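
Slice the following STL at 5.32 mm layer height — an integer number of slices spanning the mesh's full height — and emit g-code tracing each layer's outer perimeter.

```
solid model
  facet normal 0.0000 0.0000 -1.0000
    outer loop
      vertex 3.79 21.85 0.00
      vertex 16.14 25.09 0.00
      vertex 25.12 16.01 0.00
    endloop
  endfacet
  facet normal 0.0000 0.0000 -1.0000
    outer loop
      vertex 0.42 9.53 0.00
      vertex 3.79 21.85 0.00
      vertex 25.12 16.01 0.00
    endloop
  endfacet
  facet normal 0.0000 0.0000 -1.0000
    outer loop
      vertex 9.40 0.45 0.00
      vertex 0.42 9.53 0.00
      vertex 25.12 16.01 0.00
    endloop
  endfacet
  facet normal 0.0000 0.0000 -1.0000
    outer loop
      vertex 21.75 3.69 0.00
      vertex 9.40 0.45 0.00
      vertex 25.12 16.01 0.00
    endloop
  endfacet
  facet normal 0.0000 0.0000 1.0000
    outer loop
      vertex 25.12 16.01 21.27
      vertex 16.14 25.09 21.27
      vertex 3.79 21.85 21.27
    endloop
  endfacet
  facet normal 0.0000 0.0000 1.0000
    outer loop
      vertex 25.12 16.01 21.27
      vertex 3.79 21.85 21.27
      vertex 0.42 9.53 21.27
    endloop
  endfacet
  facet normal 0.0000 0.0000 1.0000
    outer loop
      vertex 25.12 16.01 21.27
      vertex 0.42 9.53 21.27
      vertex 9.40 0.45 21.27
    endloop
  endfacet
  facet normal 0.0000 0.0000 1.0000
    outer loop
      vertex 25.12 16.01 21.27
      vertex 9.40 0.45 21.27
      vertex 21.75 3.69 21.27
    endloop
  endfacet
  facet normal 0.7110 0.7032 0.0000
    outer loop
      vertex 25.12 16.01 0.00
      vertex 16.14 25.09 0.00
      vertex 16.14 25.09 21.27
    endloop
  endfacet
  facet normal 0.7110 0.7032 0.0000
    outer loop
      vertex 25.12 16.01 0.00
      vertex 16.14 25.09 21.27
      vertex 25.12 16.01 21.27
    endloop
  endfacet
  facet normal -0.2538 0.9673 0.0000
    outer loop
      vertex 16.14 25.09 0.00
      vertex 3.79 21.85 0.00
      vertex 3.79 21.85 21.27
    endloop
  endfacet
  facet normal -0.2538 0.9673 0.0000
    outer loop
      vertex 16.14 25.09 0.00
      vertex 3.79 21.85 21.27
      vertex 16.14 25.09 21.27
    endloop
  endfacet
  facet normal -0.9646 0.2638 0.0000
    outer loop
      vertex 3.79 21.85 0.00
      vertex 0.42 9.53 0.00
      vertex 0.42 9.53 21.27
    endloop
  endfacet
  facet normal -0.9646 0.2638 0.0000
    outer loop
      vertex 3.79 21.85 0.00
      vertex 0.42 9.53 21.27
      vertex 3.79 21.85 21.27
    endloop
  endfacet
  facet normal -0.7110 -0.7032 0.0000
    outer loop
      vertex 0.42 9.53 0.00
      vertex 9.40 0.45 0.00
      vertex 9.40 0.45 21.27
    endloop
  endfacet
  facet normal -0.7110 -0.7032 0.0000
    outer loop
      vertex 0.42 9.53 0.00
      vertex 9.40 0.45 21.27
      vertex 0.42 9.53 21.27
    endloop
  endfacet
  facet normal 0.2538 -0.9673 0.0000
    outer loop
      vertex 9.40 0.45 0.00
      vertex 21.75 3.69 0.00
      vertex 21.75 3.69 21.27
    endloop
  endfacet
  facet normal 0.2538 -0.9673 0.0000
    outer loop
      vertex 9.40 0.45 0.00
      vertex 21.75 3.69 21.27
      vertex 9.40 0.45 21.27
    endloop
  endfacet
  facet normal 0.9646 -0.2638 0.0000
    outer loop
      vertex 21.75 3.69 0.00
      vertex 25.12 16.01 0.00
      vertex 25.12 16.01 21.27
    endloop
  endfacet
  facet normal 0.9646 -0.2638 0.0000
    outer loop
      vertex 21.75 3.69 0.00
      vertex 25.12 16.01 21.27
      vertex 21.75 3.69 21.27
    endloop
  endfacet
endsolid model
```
; perimeter-only toolpath
G21 ; units = mm
G90 ; absolute positioning
G28 ; home
; layer 1
G0 Z5.32
G0 X25.12 Y16.01
G1 X16.14 Y25.09
G1 X3.79 Y21.85
G1 X0.42 Y9.53
G1 X9.40 Y0.45
G1 X21.75 Y3.69
G1 X25.12 Y16.01
; layer 2
G0 Z10.63
G0 X25.12 Y16.01
G1 X16.14 Y25.09
G1 X3.79 Y21.85
G1 X0.42 Y9.53
G1 X9.40 Y0.45
G1 X21.75 Y3.69
G1 X25.12 Y16.01
; layer 3
G0 Z15.95
G0 X25.12 Y16.01
G1 X16.14 Y25.09
G1 X3.79 Y21.85
G1 X0.42 Y9.53
G1 X9.40 Y0.45
G1 X21.75 Y3.69
G1 X25.12 Y16.01
; layer 4
G0 Z21.27
G0 X25.12 Y16.01
G1 X16.14 Y25.09
G1 X3.79 Y21.85
G1 X0.42 Y9.53
G1 X9.40 Y0.45
G1 X21.75 Y3.69
G1 X25.12 Y16.01
M2 ; end

The solid is a regular 6-sided prism (a cylinder approximated with 6 flat sides), circumscribed radius ≈ 12.8 mm, height ≈ 21.3 mm. Slicing at Δz = 5.32 mm — 4 equal slices spanning the solid's height, so layer i sits at z = i·h/4 — gives 4 non-empty perimeters. Each is a 6-segment closed polygon; G0 lifts to the layer z and rapids to the start vertex, then G1 traces the edges.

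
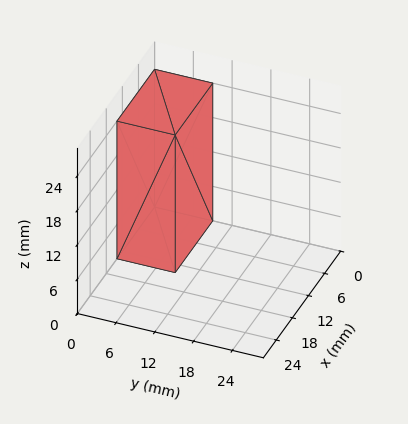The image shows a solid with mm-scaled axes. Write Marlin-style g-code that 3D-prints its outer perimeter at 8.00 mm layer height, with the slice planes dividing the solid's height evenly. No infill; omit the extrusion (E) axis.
Reading the render: the shape is a rectangular box, roughly 14 × 9 mm footprint and 24 mm tall (dimensions read to the nearest mm from the axis ticks). For the g-code, the solid's height is divided into equal slices at the stated Δz and each level perimeter traced with G1 moves after a G0 lift.

; perimeter-only toolpath
G21 ; units = mm
G90 ; absolute positioning
G28 ; home
; layer 1
G0 Z8.00
G0 X0.00 Y0.00
G1 X14.00 Y0.00
G1 X14.00 Y9.00
G1 X0.00 Y9.00
G1 X0.00 Y0.00
; layer 2
G0 Z16.00
G0 X0.00 Y0.00
G1 X14.00 Y0.00
G1 X14.00 Y9.00
G1 X0.00 Y9.00
G1 X0.00 Y0.00
; layer 3
G0 Z24.00
G0 X0.00 Y0.00
G1 X14.00 Y0.00
G1 X14.00 Y9.00
G1 X0.00 Y9.00
G1 X0.00 Y0.00
M2 ; end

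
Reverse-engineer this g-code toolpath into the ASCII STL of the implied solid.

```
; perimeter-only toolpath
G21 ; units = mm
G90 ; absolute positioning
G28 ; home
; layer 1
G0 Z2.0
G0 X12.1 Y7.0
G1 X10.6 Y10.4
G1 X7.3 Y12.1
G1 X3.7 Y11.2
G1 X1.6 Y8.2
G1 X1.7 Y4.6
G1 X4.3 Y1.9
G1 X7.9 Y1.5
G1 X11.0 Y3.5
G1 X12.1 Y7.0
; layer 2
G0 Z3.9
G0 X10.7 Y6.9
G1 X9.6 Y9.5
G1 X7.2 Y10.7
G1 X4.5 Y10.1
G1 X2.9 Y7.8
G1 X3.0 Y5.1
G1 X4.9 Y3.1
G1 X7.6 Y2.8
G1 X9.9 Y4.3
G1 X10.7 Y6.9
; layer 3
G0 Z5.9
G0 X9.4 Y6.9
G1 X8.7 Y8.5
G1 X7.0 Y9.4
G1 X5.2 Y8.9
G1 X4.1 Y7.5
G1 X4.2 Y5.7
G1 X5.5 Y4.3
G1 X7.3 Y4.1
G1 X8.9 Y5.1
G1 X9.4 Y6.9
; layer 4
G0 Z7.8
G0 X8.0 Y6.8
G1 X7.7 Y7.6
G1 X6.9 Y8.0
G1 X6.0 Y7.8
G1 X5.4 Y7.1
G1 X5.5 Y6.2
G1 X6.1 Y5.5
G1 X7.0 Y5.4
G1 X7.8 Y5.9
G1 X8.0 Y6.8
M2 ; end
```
solid part
  facet normal 0.0000 0.0000 -1.0000
    outer loop
      vertex 7.5 13.4 0.0
      vertex 11.6 11.3 0.0
      vertex 13.4 7.1 0.0
    endloop
  endfacet
  facet normal 0.0000 0.0000 -1.0000
    outer loop
      vertex 3.0 12.3 0.0
      vertex 7.5 13.4 0.0
      vertex 13.4 7.1 0.0
    endloop
  endfacet
  facet normal 0.0000 0.0000 -1.0000
    outer loop
      vertex 0.3 8.6 0.0
      vertex 3.0 12.3 0.0
      vertex 13.4 7.1 0.0
    endloop
  endfacet
  facet normal 0.0000 0.0000 -1.0000
    outer loop
      vertex 0.5 4.1 0.0
      vertex 0.3 8.6 0.0
      vertex 13.4 7.1 0.0
    endloop
  endfacet
  facet normal 0.0000 0.0000 -1.0000
    outer loop
      vertex 3.7 0.7 0.0
      vertex 0.5 4.1 0.0
      vertex 13.4 7.1 0.0
    endloop
  endfacet
  facet normal 0.0000 0.0000 -1.0000
    outer loop
      vertex 8.2 0.2 0.0
      vertex 3.7 0.7 0.0
      vertex 13.4 7.1 0.0
    endloop
  endfacet
  facet normal 0.0000 0.0000 -1.0000
    outer loop
      vertex 12.1 2.7 0.0
      vertex 8.2 0.2 0.0
      vertex 13.4 7.1 0.0
    endloop
  endfacet
  facet normal 0.7726 0.3311 0.5417
    outer loop
      vertex 13.4 7.1 0.0
      vertex 11.6 11.3 0.0
      vertex 6.7 6.7 9.8
    endloop
  endfacet
  facet normal 0.3830 0.7477 0.5425
    outer loop
      vertex 11.6 11.3 0.0
      vertex 7.5 13.4 0.0
      vertex 6.7 6.7 9.8
    endloop
  endfacet
  facet normal -0.1996 0.8164 0.5419
    outer loop
      vertex 7.5 13.4 0.0
      vertex 3.0 12.3 0.0
      vertex 6.7 6.7 9.8
    endloop
  endfacet
  facet normal -0.6798 0.4961 0.5401
    outer loop
      vertex 3.0 12.3 0.0
      vertex 0.3 8.6 0.0
      vertex 6.7 6.7 9.8
    endloop
  endfacet
  facet normal -0.8400 -0.0373 0.5413
    outer loop
      vertex 0.3 8.6 0.0
      vertex 0.5 4.1 0.0
      vertex 6.7 6.7 9.8
    endloop
  endfacet
  facet normal -0.6126 -0.5766 0.5406
    outer loop
      vertex 0.5 4.1 0.0
      vertex 3.7 0.7 0.0
      vertex 6.7 6.7 9.8
    endloop
  endfacet
  facet normal -0.0929 -0.8362 0.5404
    outer loop
      vertex 3.7 0.7 0.0
      vertex 8.2 0.2 0.0
      vertex 6.7 6.7 9.8
    endloop
  endfacet
  facet normal 0.4543 -0.7088 0.5396
    outer loop
      vertex 8.2 0.2 0.0
      vertex 12.1 2.7 0.0
      vertex 6.7 6.7 9.8
    endloop
  endfacet
  facet normal 0.8063 -0.2382 0.5415
    outer loop
      vertex 12.1 2.7 0.0
      vertex 13.4 7.1 0.0
      vertex 6.7 6.7 9.8
    endloop
  endfacet
endsolid part

The G0 Z moves step by Δz≈2.0 mm. The G1 loops shrink linearly with z, so the solid tapers from its base footprint up to z≈9.8. Closing with a flat bottom cap and the tapered top and triangulating gives 16 facets — a regular 9-sided pyramid, base circumscribed radius ≈ 6.7 mm, apex at z ≈ 9.8 mm.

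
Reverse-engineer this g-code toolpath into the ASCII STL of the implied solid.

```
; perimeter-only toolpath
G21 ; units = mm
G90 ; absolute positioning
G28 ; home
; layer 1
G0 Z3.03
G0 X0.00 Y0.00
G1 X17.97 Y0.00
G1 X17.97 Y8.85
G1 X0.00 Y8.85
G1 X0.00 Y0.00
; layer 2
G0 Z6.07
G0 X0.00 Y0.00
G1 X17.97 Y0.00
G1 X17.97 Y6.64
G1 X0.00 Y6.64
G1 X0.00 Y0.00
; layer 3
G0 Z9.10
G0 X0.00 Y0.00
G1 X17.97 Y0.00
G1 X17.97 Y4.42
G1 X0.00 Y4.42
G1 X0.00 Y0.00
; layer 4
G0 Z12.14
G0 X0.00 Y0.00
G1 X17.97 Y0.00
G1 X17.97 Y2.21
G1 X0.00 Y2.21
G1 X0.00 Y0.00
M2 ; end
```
solid part
  facet normal 0.0000 0.0000 -1.0000
    outer loop
      vertex 17.97 11.06 0.00
      vertex 17.97 0.00 0.00
      vertex 0.00 0.00 0.00
    endloop
  endfacet
  facet normal 0.0000 0.0000 -1.0000
    outer loop
      vertex 0.00 11.06 0.00
      vertex 17.97 11.06 0.00
      vertex 0.00 0.00 0.00
    endloop
  endfacet
  facet normal 0.0000 -1.0000 0.0000
    outer loop
      vertex 0.00 0.00 0.00
      vertex 17.97 0.00 0.00
      vertex 17.97 0.00 15.17
    endloop
  endfacet
  facet normal 0.0000 -1.0000 0.0000
    outer loop
      vertex 0.00 0.00 0.00
      vertex 17.97 0.00 15.17
      vertex 0.00 0.00 15.17
    endloop
  endfacet
  facet normal 0.0000 0.8080 0.5891
    outer loop
      vertex 0.00 0.00 15.17
      vertex 17.97 0.00 15.17
      vertex 17.97 11.06 0.00
    endloop
  endfacet
  facet normal 0.0000 0.8080 0.5891
    outer loop
      vertex 0.00 0.00 15.17
      vertex 17.97 11.06 0.00
      vertex 0.00 11.06 0.00
    endloop
  endfacet
  facet normal -1.0000 0.0000 0.0000
    outer loop
      vertex 0.00 0.00 15.17
      vertex 0.00 11.06 0.00
      vertex 0.00 0.00 0.00
    endloop
  endfacet
  facet normal 1.0000 0.0000 0.0000
    outer loop
      vertex 17.97 0.00 0.00
      vertex 17.97 11.06 0.00
      vertex 17.97 0.00 15.17
    endloop
  endfacet
endsolid part

The G0 Z moves step by Δz≈3.03 mm. The G1 loops shrink linearly with z, so the solid tapers from its base footprint up to z≈15.2. Closing with a flat bottom cap and the tapered top and triangulating gives 8 facets — a wedge (ramp): 18 × 11.1 mm base, rising to 15.2 mm along the y=0 edge and sloping linearly to z=0 at y=11.1.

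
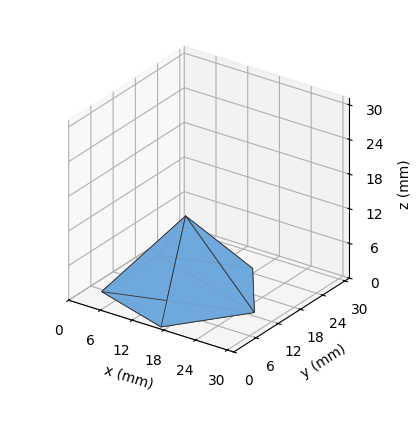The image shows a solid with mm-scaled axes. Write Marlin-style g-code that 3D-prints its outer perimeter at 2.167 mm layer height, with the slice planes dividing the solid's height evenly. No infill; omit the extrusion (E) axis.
Reading the render: the shape is a regular 5-sided pyramid, base circumscribed radius ≈ 13 mm, apex at z ≈ 13 mm (dimensions read to the nearest mm from the axis ticks). For the g-code, the solid's height is divided into equal slices at the stated Δz and each level perimeter traced with G1 moves after a G0 lift.

; perimeter-only toolpath
G21 ; units = mm
G90 ; absolute positioning
G28 ; home
; layer 1
G0 Z2.167
G0 X23.833 Y13.000
G1 X16.348 Y23.303
G1 X4.236 Y19.367
G1 X4.236 Y6.632
G1 X16.348 Y2.697
G1 X23.833 Y13.000
; layer 2
G0 Z4.333
G0 X21.667 Y13.000
G1 X15.678 Y21.243
G1 X5.989 Y18.094
G1 X5.989 Y7.906
G1 X15.678 Y4.757
G1 X21.667 Y13.000
; layer 3
G0 Z6.500
G0 X19.500 Y13.000
G1 X15.008 Y19.182
G1 X7.742 Y16.820
G1 X7.742 Y9.180
G1 X15.008 Y6.818
G1 X19.500 Y13.000
; layer 4
G0 Z8.667
G0 X17.333 Y13.000
G1 X14.339 Y17.121
G1 X9.494 Y15.547
G1 X9.494 Y10.453
G1 X14.339 Y8.879
G1 X17.333 Y13.000
; layer 5
G0 Z10.833
G0 X15.167 Y13.000
G1 X13.669 Y15.061
G1 X11.247 Y14.274
G1 X11.247 Y11.726
G1 X13.669 Y10.939
G1 X15.167 Y13.000
M2 ; end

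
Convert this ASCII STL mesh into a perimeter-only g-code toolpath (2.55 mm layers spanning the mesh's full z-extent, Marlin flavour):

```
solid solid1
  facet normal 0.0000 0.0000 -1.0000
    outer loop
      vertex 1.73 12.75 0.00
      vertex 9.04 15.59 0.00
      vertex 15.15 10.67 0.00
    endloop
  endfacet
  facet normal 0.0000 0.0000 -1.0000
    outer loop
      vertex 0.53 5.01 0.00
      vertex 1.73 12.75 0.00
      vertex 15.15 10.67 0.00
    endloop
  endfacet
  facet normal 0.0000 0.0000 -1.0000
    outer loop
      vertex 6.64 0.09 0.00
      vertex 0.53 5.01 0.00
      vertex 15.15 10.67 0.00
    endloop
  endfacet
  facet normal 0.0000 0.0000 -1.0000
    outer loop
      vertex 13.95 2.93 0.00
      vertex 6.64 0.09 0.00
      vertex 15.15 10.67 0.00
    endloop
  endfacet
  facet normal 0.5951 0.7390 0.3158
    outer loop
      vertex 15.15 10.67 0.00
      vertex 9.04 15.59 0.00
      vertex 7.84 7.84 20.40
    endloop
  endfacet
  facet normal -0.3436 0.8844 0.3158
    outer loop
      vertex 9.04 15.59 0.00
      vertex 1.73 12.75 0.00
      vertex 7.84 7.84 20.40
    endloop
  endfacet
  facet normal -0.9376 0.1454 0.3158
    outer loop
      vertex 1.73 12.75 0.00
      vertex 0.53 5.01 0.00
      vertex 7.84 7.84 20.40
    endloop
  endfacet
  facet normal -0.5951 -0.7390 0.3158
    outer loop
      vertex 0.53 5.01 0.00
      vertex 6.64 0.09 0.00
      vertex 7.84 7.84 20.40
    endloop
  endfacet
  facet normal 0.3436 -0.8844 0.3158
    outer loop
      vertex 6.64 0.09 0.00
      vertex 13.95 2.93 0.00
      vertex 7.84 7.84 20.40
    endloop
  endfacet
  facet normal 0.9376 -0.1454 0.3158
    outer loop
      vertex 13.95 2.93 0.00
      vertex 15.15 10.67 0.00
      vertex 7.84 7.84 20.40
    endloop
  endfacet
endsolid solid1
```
; perimeter-only toolpath
G21 ; units = mm
G90 ; absolute positioning
G28 ; home
; layer 1
G0 Z2.55
G0 X14.24 Y10.32
G1 X8.89 Y14.62
G1 X2.49 Y12.14
G1 X1.44 Y5.36
G1 X6.79 Y1.06
G1 X13.19 Y3.54
G1 X14.24 Y10.32
; layer 2
G0 Z5.10
G0 X13.32 Y9.96
G1 X8.74 Y13.65
G1 X3.26 Y11.52
G1 X2.36 Y5.72
G1 X6.94 Y2.03
G1 X12.42 Y4.16
G1 X13.32 Y9.96
; layer 3
G0 Z7.65
G0 X12.41 Y9.61
G1 X8.59 Y12.68
G1 X4.02 Y10.91
G1 X3.27 Y6.07
G1 X7.09 Y3.00
G1 X11.66 Y4.77
G1 X12.41 Y9.61
; layer 4
G0 Z10.20
G0 X11.50 Y9.25
G1 X8.44 Y11.71
G1 X4.79 Y10.29
G1 X4.18 Y6.42
G1 X7.24 Y3.96
G1 X10.89 Y5.38
G1 X11.50 Y9.25
; layer 5
G0 Z12.75
G0 X10.58 Y8.90
G1 X8.29 Y10.75
G1 X5.55 Y9.68
G1 X5.10 Y6.78
G1 X7.39 Y4.93
G1 X10.13 Y6.00
G1 X10.58 Y8.90
; layer 6
G0 Z15.30
G0 X9.67 Y8.55
G1 X8.14 Y9.78
G1 X6.31 Y9.07
G1 X6.01 Y7.13
G1 X7.54 Y5.90
G1 X9.37 Y6.61
G1 X9.67 Y8.55
; layer 7
G0 Z17.85
G0 X8.75 Y8.19
G1 X7.99 Y8.81
G1 X7.08 Y8.45
G1 X6.93 Y7.49
G1 X7.69 Y6.87
G1 X8.60 Y7.23
G1 X8.75 Y8.19
M2 ; end

The solid is a regular 6-sided pyramid, base circumscribed radius ≈ 7.84 mm, apex at z ≈ 20.4 mm. Slicing at Δz = 2.55 mm — 8 equal slices spanning the solid's height, so layer i sits at z = i·h/8 — gives 7 non-empty perimeters. Each is a 6-segment closed polygon; G0 lifts to the layer z and rapids to the start vertex, then G1 traces the edges. The cross-section shrinks linearly with z (the slice at the apex is degenerate and omitted).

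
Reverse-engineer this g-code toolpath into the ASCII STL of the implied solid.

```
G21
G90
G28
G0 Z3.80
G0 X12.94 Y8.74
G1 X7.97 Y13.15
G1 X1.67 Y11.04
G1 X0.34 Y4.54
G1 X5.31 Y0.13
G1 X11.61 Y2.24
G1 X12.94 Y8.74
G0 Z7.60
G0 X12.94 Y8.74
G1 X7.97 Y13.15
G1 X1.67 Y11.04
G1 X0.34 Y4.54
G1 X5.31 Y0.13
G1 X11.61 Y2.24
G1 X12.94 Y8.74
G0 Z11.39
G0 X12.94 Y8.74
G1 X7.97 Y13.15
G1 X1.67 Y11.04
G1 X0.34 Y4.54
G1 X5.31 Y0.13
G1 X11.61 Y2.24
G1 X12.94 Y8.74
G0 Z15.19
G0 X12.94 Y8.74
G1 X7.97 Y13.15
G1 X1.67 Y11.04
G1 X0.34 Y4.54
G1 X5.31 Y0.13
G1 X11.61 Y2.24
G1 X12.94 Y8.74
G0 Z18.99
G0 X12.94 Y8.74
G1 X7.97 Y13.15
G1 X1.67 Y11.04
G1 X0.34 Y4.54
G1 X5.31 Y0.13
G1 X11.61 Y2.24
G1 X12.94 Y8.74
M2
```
solid part
  facet normal 0.0000 0.0000 -1.0000
    outer loop
      vertex 1.67 11.04 0.00
      vertex 7.97 13.15 0.00
      vertex 12.94 8.74 0.00
    endloop
  endfacet
  facet normal 0.0000 0.0000 -1.0000
    outer loop
      vertex 0.34 4.54 0.00
      vertex 1.67 11.04 0.00
      vertex 12.94 8.74 0.00
    endloop
  endfacet
  facet normal 0.0000 0.0000 -1.0000
    outer loop
      vertex 5.31 0.13 0.00
      vertex 0.34 4.54 0.00
      vertex 12.94 8.74 0.00
    endloop
  endfacet
  facet normal 0.0000 0.0000 -1.0000
    outer loop
      vertex 11.61 2.24 0.00
      vertex 5.31 0.13 0.00
      vertex 12.94 8.74 0.00
    endloop
  endfacet
  facet normal 0.0000 0.0000 1.0000
    outer loop
      vertex 12.94 8.74 18.99
      vertex 7.97 13.15 18.99
      vertex 1.67 11.04 18.99
    endloop
  endfacet
  facet normal 0.0000 0.0000 1.0000
    outer loop
      vertex 12.94 8.74 18.99
      vertex 1.67 11.04 18.99
      vertex 0.34 4.54 18.99
    endloop
  endfacet
  facet normal 0.0000 0.0000 1.0000
    outer loop
      vertex 12.94 8.74 18.99
      vertex 0.34 4.54 18.99
      vertex 5.31 0.13 18.99
    endloop
  endfacet
  facet normal 0.0000 0.0000 1.0000
    outer loop
      vertex 12.94 8.74 18.99
      vertex 5.31 0.13 18.99
      vertex 11.61 2.24 18.99
    endloop
  endfacet
  facet normal 0.6637 0.7480 0.0000
    outer loop
      vertex 12.94 8.74 0.00
      vertex 7.97 13.15 0.00
      vertex 7.97 13.15 18.99
    endloop
  endfacet
  facet normal 0.6637 0.7480 0.0000
    outer loop
      vertex 12.94 8.74 0.00
      vertex 7.97 13.15 18.99
      vertex 12.94 8.74 18.99
    endloop
  endfacet
  facet normal -0.3176 0.9482 0.0000
    outer loop
      vertex 7.97 13.15 0.00
      vertex 1.67 11.04 0.00
      vertex 1.67 11.04 18.99
    endloop
  endfacet
  facet normal -0.3176 0.9482 0.0000
    outer loop
      vertex 7.97 13.15 0.00
      vertex 1.67 11.04 18.99
      vertex 7.97 13.15 18.99
    endloop
  endfacet
  facet normal -0.9797 0.2005 0.0000
    outer loop
      vertex 1.67 11.04 0.00
      vertex 0.34 4.54 0.00
      vertex 0.34 4.54 18.99
    endloop
  endfacet
  facet normal -0.9797 0.2005 0.0000
    outer loop
      vertex 1.67 11.04 0.00
      vertex 0.34 4.54 18.99
      vertex 1.67 11.04 18.99
    endloop
  endfacet
  facet normal -0.6637 -0.7480 0.0000
    outer loop
      vertex 0.34 4.54 0.00
      vertex 5.31 0.13 0.00
      vertex 5.31 0.13 18.99
    endloop
  endfacet
  facet normal -0.6637 -0.7480 0.0000
    outer loop
      vertex 0.34 4.54 0.00
      vertex 5.31 0.13 18.99
      vertex 0.34 4.54 18.99
    endloop
  endfacet
  facet normal 0.3176 -0.9482 0.0000
    outer loop
      vertex 5.31 0.13 0.00
      vertex 11.61 2.24 0.00
      vertex 11.61 2.24 18.99
    endloop
  endfacet
  facet normal 0.3176 -0.9482 0.0000
    outer loop
      vertex 5.31 0.13 0.00
      vertex 11.61 2.24 18.99
      vertex 5.31 0.13 18.99
    endloop
  endfacet
  facet normal 0.9797 -0.2005 0.0000
    outer loop
      vertex 11.61 2.24 0.00
      vertex 12.94 8.74 0.00
      vertex 12.94 8.74 18.99
    endloop
  endfacet
  facet normal 0.9797 -0.2005 0.0000
    outer loop
      vertex 11.61 2.24 0.00
      vertex 12.94 8.74 18.99
      vertex 11.61 2.24 18.99
    endloop
  endfacet
endsolid part

The G0 Z moves step by Δz≈3.80 mm. Every layer's G1 loop is the same polygon, so the solid is a straight extrusion of it from z=0 to z≈19. Closing with flat bottom and top caps and triangulating gives 20 facets — a regular 6-sided prism (a cylinder approximated with 6 flat sides), circumscribed radius ≈ 6.64 mm, height ≈ 19 mm.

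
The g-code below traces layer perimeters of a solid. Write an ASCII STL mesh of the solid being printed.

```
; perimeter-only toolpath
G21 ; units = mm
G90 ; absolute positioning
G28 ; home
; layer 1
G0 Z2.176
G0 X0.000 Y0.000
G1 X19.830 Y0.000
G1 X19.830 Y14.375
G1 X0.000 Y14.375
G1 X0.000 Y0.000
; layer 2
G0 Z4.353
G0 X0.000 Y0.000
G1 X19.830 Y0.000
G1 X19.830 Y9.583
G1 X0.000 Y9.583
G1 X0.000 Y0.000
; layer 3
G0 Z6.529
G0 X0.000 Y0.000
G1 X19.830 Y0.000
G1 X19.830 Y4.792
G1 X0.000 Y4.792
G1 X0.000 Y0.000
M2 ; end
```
solid part
  facet normal 0.0000 0.0000 -1.0000
    outer loop
      vertex 19.830 19.166 0.000
      vertex 19.830 0.000 0.000
      vertex 0.000 0.000 0.000
    endloop
  endfacet
  facet normal 0.0000 0.0000 -1.0000
    outer loop
      vertex 0.000 19.166 0.000
      vertex 19.830 19.166 0.000
      vertex 0.000 0.000 0.000
    endloop
  endfacet
  facet normal 0.0000 -1.0000 0.0000
    outer loop
      vertex 0.000 0.000 0.000
      vertex 19.830 0.000 0.000
      vertex 19.830 0.000 8.705
    endloop
  endfacet
  facet normal 0.0000 -1.0000 0.0000
    outer loop
      vertex 0.000 0.000 0.000
      vertex 19.830 0.000 8.705
      vertex 0.000 0.000 8.705
    endloop
  endfacet
  facet normal 0.0000 0.4135 0.9105
    outer loop
      vertex 0.000 0.000 8.705
      vertex 19.830 0.000 8.705
      vertex 19.830 19.166 0.000
    endloop
  endfacet
  facet normal 0.0000 0.4135 0.9105
    outer loop
      vertex 0.000 0.000 8.705
      vertex 19.830 19.166 0.000
      vertex 0.000 19.166 0.000
    endloop
  endfacet
  facet normal -1.0000 0.0000 0.0000
    outer loop
      vertex 0.000 0.000 8.705
      vertex 0.000 19.166 0.000
      vertex 0.000 0.000 0.000
    endloop
  endfacet
  facet normal 1.0000 0.0000 0.0000
    outer loop
      vertex 19.830 0.000 0.000
      vertex 19.830 19.166 0.000
      vertex 19.830 0.000 8.705
    endloop
  endfacet
endsolid part

The G0 Z moves step by Δz≈2.176 mm. The G1 loops shrink linearly with z, so the solid tapers from its base footprint up to z≈8.71. Closing with a flat bottom cap and the tapered top and triangulating gives 8 facets — a wedge (ramp): 19.8 × 19.2 mm base, rising to 8.71 mm along the y=0 edge and sloping linearly to z=0 at y=19.2.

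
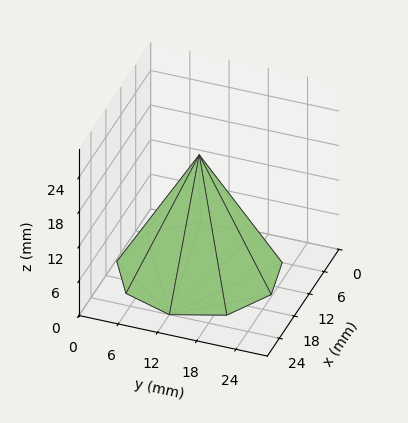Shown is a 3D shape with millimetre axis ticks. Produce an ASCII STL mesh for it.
Reading the render: the shape is a regular 9-sided pyramid, base circumscribed radius ≈ 12 mm, apex at z ≈ 20 mm (dimensions read to the nearest mm from the axis ticks). For the STL, each face is triangulated and given an outward normal.

solid part
  facet normal 0.0000 0.0000 -1.0000
    outer loop
      vertex 14.1 23.8 0.0
      vertex 21.2 19.7 0.0
      vertex 24.0 12.0 0.0
    endloop
  endfacet
  facet normal 0.0000 0.0000 -1.0000
    outer loop
      vertex 6.0 22.4 0.0
      vertex 14.1 23.8 0.0
      vertex 24.0 12.0 0.0
    endloop
  endfacet
  facet normal 0.0000 0.0000 -1.0000
    outer loop
      vertex 0.7 16.1 0.0
      vertex 6.0 22.4 0.0
      vertex 24.0 12.0 0.0
    endloop
  endfacet
  facet normal 0.0000 0.0000 -1.0000
    outer loop
      vertex 0.7 7.9 0.0
      vertex 0.7 16.1 0.0
      vertex 24.0 12.0 0.0
    endloop
  endfacet
  facet normal 0.0000 0.0000 -1.0000
    outer loop
      vertex 6.0 1.6 0.0
      vertex 0.7 7.9 0.0
      vertex 24.0 12.0 0.0
    endloop
  endfacet
  facet normal 0.0000 0.0000 -1.0000
    outer loop
      vertex 14.1 0.2 0.0
      vertex 6.0 1.6 0.0
      vertex 24.0 12.0 0.0
    endloop
  endfacet
  facet normal 0.0000 0.0000 -1.0000
    outer loop
      vertex 21.2 4.3 0.0
      vertex 14.1 0.2 0.0
      vertex 24.0 12.0 0.0
    endloop
  endfacet
  facet normal 0.8186 0.2977 0.4912
    outer loop
      vertex 24.0 12.0 0.0
      vertex 21.2 19.7 0.0
      vertex 12.0 12.0 20.0
    endloop
  endfacet
  facet normal 0.4357 0.7545 0.4909
    outer loop
      vertex 21.2 19.7 0.0
      vertex 14.1 23.8 0.0
      vertex 12.0 12.0 20.0
    endloop
  endfacet
  facet normal -0.1484 0.8585 0.4909
    outer loop
      vertex 14.1 23.8 0.0
      vertex 6.0 22.4 0.0
      vertex 12.0 12.0 20.0
    endloop
  endfacet
  facet normal -0.6664 0.5606 0.4915
    outer loop
      vertex 6.0 22.4 0.0
      vertex 0.7 16.1 0.0
      vertex 12.0 12.0 20.0
    endloop
  endfacet
  facet normal -0.8706 0.0000 0.4919
    outer loop
      vertex 0.7 16.1 0.0
      vertex 0.7 7.9 0.0
      vertex 12.0 12.0 20.0
    endloop
  endfacet
  facet normal -0.6664 -0.5606 0.4915
    outer loop
      vertex 0.7 7.9 0.0
      vertex 6.0 1.6 0.0
      vertex 12.0 12.0 20.0
    endloop
  endfacet
  facet normal -0.1484 -0.8585 0.4909
    outer loop
      vertex 6.0 1.6 0.0
      vertex 14.1 0.2 0.0
      vertex 12.0 12.0 20.0
    endloop
  endfacet
  facet normal 0.4357 -0.7545 0.4909
    outer loop
      vertex 14.1 0.2 0.0
      vertex 21.2 4.3 0.0
      vertex 12.0 12.0 20.0
    endloop
  endfacet
  facet normal 0.8186 -0.2977 0.4912
    outer loop
      vertex 21.2 4.3 0.0
      vertex 24.0 12.0 0.0
      vertex 12.0 12.0 20.0
    endloop
  endfacet
endsolid part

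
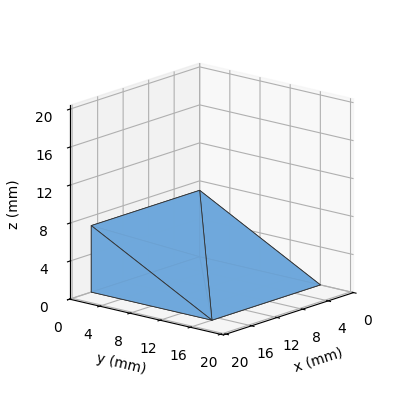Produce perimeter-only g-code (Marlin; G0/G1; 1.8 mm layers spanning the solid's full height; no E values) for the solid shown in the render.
Reading the render: the shape is a wedge (ramp): 17 × 16 mm base, rising to 7 mm along the y=0 edge and sloping linearly to z=0 at y=16 (dimensions read to the nearest mm from the axis ticks). For the g-code, the solid's height is divided into equal slices at the stated Δz and each level perimeter traced with G1 moves after a G0 lift.

; perimeter-only toolpath
G21 ; units = mm
G90 ; absolute positioning
G28 ; home
; layer 1
G0 Z1.8
G0 X0.0 Y0.0
G1 X17.0 Y0.0
G1 X17.0 Y12.0
G1 X0.0 Y12.0
G1 X0.0 Y0.0
; layer 2
G0 Z3.5
G0 X0.0 Y0.0
G1 X17.0 Y0.0
G1 X17.0 Y8.0
G1 X0.0 Y8.0
G1 X0.0 Y0.0
; layer 3
G0 Z5.2
G0 X0.0 Y0.0
G1 X17.0 Y0.0
G1 X17.0 Y4.0
G1 X0.0 Y4.0
G1 X0.0 Y0.0
M2 ; end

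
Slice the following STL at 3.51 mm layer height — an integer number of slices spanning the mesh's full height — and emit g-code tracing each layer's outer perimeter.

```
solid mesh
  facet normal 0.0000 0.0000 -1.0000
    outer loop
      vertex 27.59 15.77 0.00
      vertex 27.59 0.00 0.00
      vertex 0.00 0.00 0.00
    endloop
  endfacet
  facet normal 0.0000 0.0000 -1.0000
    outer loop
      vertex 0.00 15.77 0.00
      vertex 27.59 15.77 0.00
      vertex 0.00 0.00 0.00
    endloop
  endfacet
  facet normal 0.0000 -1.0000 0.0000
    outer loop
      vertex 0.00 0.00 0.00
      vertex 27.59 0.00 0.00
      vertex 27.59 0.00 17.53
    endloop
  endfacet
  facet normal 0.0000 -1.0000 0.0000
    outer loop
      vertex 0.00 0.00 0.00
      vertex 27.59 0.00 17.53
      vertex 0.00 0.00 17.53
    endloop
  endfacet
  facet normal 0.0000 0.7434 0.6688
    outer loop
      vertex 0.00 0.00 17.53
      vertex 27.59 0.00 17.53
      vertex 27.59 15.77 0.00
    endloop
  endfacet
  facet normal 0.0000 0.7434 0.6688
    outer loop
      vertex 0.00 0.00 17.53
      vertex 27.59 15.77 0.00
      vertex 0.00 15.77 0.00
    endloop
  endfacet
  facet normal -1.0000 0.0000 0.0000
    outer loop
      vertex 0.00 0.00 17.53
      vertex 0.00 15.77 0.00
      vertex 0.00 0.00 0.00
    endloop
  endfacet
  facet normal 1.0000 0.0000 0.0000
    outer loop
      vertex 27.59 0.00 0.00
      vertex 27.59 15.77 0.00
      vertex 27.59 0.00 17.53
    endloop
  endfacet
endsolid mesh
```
; perimeter-only toolpath
G21 ; units = mm
G90 ; absolute positioning
G28 ; home
; layer 1
G0 Z3.51
G0 X0.00 Y0.00
G1 X27.59 Y0.00
G1 X27.59 Y12.62
G1 X0.00 Y12.62
G1 X0.00 Y0.00
; layer 2
G0 Z7.01
G0 X0.00 Y0.00
G1 X27.59 Y0.00
G1 X27.59 Y9.46
G1 X0.00 Y9.46
G1 X0.00 Y0.00
; layer 3
G0 Z10.52
G0 X0.00 Y0.00
G1 X27.59 Y0.00
G1 X27.59 Y6.31
G1 X0.00 Y6.31
G1 X0.00 Y0.00
; layer 4
G0 Z14.02
G0 X0.00 Y0.00
G1 X27.59 Y0.00
G1 X27.59 Y3.15
G1 X0.00 Y3.15
G1 X0.00 Y0.00
M2 ; end

The solid is a wedge (ramp): 27.6 × 15.8 mm base, rising to 17.5 mm along the y=0 edge and sloping linearly to z=0 at y=15.8. Slicing at Δz = 3.51 mm — 5 equal slices spanning the solid's height, so layer i sits at z = i·h/5 — gives 4 non-empty perimeters. Each is a 4-segment closed polygon; G0 lifts to the layer z and rapids to the start vertex, then G1 traces the edges. The cross-section shrinks linearly with z (the slice at the apex is degenerate and omitted).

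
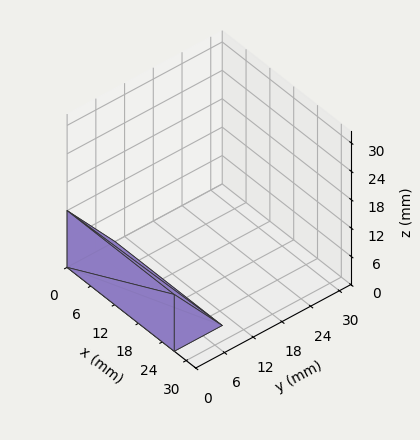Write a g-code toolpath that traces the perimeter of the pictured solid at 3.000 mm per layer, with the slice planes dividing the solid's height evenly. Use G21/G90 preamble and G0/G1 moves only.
Reading the render: the shape is a wedge (ramp): 27 × 10 mm base, rising to 12 mm along the y=0 edge and sloping linearly to z=0 at y=10 (dimensions read to the nearest mm from the axis ticks). For the g-code, the solid's height is divided into equal slices at the stated Δz and each level perimeter traced with G1 moves after a G0 lift.

; perimeter-only toolpath
G21 ; units = mm
G90 ; absolute positioning
G28 ; home
; layer 1
G0 Z3.000
G0 X0.000 Y0.000
G1 X27.000 Y0.000
G1 X27.000 Y7.500
G1 X0.000 Y7.500
G1 X0.000 Y0.000
; layer 2
G0 Z6.000
G0 X0.000 Y0.000
G1 X27.000 Y0.000
G1 X27.000 Y5.000
G1 X0.000 Y5.000
G1 X0.000 Y0.000
; layer 3
G0 Z9.000
G0 X0.000 Y0.000
G1 X27.000 Y0.000
G1 X27.000 Y2.500
G1 X0.000 Y2.500
G1 X0.000 Y0.000
M2 ; end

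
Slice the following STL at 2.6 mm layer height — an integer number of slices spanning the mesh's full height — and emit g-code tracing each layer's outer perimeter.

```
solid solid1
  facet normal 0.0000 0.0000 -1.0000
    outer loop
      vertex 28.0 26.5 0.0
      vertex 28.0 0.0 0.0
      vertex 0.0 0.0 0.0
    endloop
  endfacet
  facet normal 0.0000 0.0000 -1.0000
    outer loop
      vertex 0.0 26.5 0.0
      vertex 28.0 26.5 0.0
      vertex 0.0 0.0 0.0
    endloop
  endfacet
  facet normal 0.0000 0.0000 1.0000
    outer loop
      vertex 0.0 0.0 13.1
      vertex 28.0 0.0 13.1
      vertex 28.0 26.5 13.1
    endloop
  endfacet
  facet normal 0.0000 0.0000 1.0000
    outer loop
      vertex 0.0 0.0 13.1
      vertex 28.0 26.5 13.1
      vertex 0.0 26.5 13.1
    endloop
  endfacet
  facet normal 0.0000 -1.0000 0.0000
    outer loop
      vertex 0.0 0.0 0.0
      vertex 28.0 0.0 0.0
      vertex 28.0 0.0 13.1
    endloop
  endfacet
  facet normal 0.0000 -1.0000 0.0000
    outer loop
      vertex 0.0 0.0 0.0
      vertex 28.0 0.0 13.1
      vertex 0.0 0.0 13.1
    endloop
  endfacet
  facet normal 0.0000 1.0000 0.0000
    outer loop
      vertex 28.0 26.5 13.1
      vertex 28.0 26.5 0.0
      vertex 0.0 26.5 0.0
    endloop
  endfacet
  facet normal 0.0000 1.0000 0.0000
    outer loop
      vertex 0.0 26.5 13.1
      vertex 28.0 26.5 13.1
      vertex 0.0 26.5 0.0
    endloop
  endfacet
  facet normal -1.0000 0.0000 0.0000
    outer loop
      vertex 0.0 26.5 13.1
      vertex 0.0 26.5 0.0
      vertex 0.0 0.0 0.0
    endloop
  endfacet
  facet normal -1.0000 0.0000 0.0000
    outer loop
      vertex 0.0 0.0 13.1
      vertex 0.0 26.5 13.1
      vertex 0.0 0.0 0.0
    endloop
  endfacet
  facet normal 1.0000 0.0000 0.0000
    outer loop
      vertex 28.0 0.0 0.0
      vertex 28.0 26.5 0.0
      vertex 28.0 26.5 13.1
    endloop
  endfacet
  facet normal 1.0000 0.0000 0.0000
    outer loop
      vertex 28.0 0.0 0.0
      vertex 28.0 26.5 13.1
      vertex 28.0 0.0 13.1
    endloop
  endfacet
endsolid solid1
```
; perimeter-only toolpath
G21 ; units = mm
G90 ; absolute positioning
G28 ; home
; layer 1
G0 Z2.6
G0 X0.0 Y0.0
G1 X28.0 Y0.0
G1 X28.0 Y26.5
G1 X0.0 Y26.5
G1 X0.0 Y0.0
; layer 2
G0 Z5.2
G0 X0.0 Y0.0
G1 X28.0 Y0.0
G1 X28.0 Y26.5
G1 X0.0 Y26.5
G1 X0.0 Y0.0
; layer 3
G0 Z7.9
G0 X0.0 Y0.0
G1 X28.0 Y0.0
G1 X28.0 Y26.5
G1 X0.0 Y26.5
G1 X0.0 Y0.0
; layer 4
G0 Z10.5
G0 X0.0 Y0.0
G1 X28.0 Y0.0
G1 X28.0 Y26.5
G1 X0.0 Y26.5
G1 X0.0 Y0.0
; layer 5
G0 Z13.1
G0 X0.0 Y0.0
G1 X28.0 Y0.0
G1 X28.0 Y26.5
G1 X0.0 Y26.5
G1 X0.0 Y0.0
M2 ; end

The solid is a rectangular box, roughly 28 × 26.5 mm footprint and 13.1 mm tall. Slicing at Δz = 2.6 mm — 5 equal slices spanning the solid's height, so layer i sits at z = i·h/5 — gives 5 non-empty perimeters. Each is a 4-segment closed polygon; G0 lifts to the layer z and rapids to the start vertex, then G1 traces the edges.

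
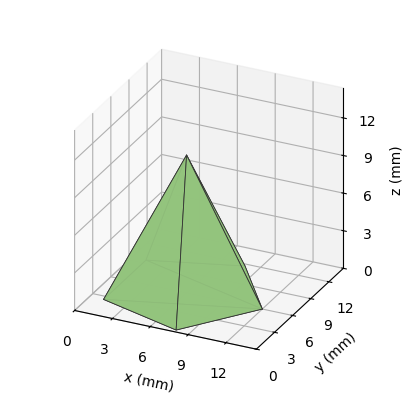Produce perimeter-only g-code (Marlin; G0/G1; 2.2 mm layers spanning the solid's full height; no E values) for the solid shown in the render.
Reading the render: the shape is a regular 5-sided pyramid, base circumscribed radius ≈ 6 mm, apex at z ≈ 11 mm (dimensions read to the nearest mm from the axis ticks). For the g-code, the solid's height is divided into equal slices at the stated Δz and each level perimeter traced with G1 moves after a G0 lift.

; perimeter-only toolpath
G21 ; units = mm
G90 ; absolute positioning
G28 ; home
; layer 1
G0 Z2.2
G0 X10.8 Y6.0
G1 X7.5 Y10.6
G1 X2.1 Y8.8
G1 X2.1 Y3.2
G1 X7.5 Y1.4
G1 X10.8 Y6.0
; layer 2
G0 Z4.4
G0 X9.6 Y6.0
G1 X7.1 Y9.4
G1 X3.1 Y8.1
G1 X3.1 Y3.9
G1 X7.1 Y2.6
G1 X9.6 Y6.0
; layer 3
G0 Z6.6
G0 X8.4 Y6.0
G1 X6.8 Y8.3
G1 X4.0 Y7.4
G1 X4.0 Y4.6
G1 X6.8 Y3.7
G1 X8.4 Y6.0
; layer 4
G0 Z8.8
G0 X7.2 Y6.0
G1 X6.4 Y7.1
G1 X5.0 Y6.7
G1 X5.0 Y5.3
G1 X6.4 Y4.9
G1 X7.2 Y6.0
M2 ; end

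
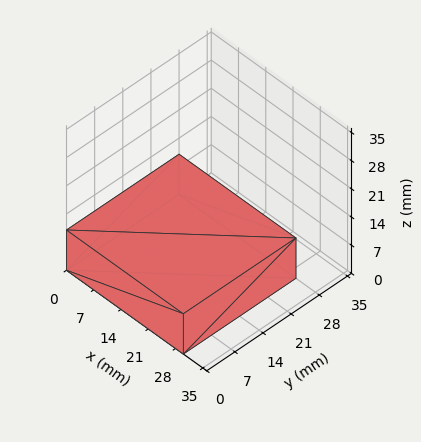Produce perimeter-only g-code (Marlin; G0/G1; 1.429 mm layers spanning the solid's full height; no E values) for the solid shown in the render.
Reading the render: the shape is a rectangular box, roughly 30 × 28 mm footprint and 10 mm tall (dimensions read to the nearest mm from the axis ticks). For the g-code, the solid's height is divided into equal slices at the stated Δz and each level perimeter traced with G1 moves after a G0 lift.

; perimeter-only toolpath
G21 ; units = mm
G90 ; absolute positioning
G28 ; home
; layer 1
G0 Z1.429
G0 X0.000 Y0.000
G1 X30.000 Y0.000
G1 X30.000 Y28.000
G1 X0.000 Y28.000
G1 X0.000 Y0.000
; layer 2
G0 Z2.857
G0 X0.000 Y0.000
G1 X30.000 Y0.000
G1 X30.000 Y28.000
G1 X0.000 Y28.000
G1 X0.000 Y0.000
; layer 3
G0 Z4.286
G0 X0.000 Y0.000
G1 X30.000 Y0.000
G1 X30.000 Y28.000
G1 X0.000 Y28.000
G1 X0.000 Y0.000
; layer 4
G0 Z5.714
G0 X0.000 Y0.000
G1 X30.000 Y0.000
G1 X30.000 Y28.000
G1 X0.000 Y28.000
G1 X0.000 Y0.000
; layer 5
G0 Z7.143
G0 X0.000 Y0.000
G1 X30.000 Y0.000
G1 X30.000 Y28.000
G1 X0.000 Y28.000
G1 X0.000 Y0.000
; layer 6
G0 Z8.571
G0 X0.000 Y0.000
G1 X30.000 Y0.000
G1 X30.000 Y28.000
G1 X0.000 Y28.000
G1 X0.000 Y0.000
; layer 7
G0 Z10.000
G0 X0.000 Y0.000
G1 X30.000 Y0.000
G1 X30.000 Y28.000
G1 X0.000 Y28.000
G1 X0.000 Y0.000
M2 ; end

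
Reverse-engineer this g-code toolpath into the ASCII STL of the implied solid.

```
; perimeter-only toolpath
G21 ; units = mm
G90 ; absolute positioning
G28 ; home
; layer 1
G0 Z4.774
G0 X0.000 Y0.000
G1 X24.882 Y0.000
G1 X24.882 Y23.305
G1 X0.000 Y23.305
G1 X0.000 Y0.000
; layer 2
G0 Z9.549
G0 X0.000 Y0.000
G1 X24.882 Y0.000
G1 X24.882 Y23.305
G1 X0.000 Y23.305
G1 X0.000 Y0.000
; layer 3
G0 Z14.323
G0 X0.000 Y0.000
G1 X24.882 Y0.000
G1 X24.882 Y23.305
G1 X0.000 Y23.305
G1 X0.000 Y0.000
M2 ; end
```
solid part
  facet normal 0.0000 0.0000 -1.0000
    outer loop
      vertex 24.882 23.305 0.000
      vertex 24.882 0.000 0.000
      vertex 0.000 0.000 0.000
    endloop
  endfacet
  facet normal 0.0000 0.0000 -1.0000
    outer loop
      vertex 0.000 23.305 0.000
      vertex 24.882 23.305 0.000
      vertex 0.000 0.000 0.000
    endloop
  endfacet
  facet normal 0.0000 0.0000 1.0000
    outer loop
      vertex 0.000 0.000 14.323
      vertex 24.882 0.000 14.323
      vertex 24.882 23.305 14.323
    endloop
  endfacet
  facet normal 0.0000 0.0000 1.0000
    outer loop
      vertex 0.000 0.000 14.323
      vertex 24.882 23.305 14.323
      vertex 0.000 23.305 14.323
    endloop
  endfacet
  facet normal 0.0000 -1.0000 0.0000
    outer loop
      vertex 0.000 0.000 0.000
      vertex 24.882 0.000 0.000
      vertex 24.882 0.000 14.323
    endloop
  endfacet
  facet normal 0.0000 -1.0000 0.0000
    outer loop
      vertex 0.000 0.000 0.000
      vertex 24.882 0.000 14.323
      vertex 0.000 0.000 14.323
    endloop
  endfacet
  facet normal 0.0000 1.0000 0.0000
    outer loop
      vertex 24.882 23.305 14.323
      vertex 24.882 23.305 0.000
      vertex 0.000 23.305 0.000
    endloop
  endfacet
  facet normal 0.0000 1.0000 0.0000
    outer loop
      vertex 0.000 23.305 14.323
      vertex 24.882 23.305 14.323
      vertex 0.000 23.305 0.000
    endloop
  endfacet
  facet normal -1.0000 0.0000 0.0000
    outer loop
      vertex 0.000 23.305 14.323
      vertex 0.000 23.305 0.000
      vertex 0.000 0.000 0.000
    endloop
  endfacet
  facet normal -1.0000 0.0000 0.0000
    outer loop
      vertex 0.000 0.000 14.323
      vertex 0.000 23.305 14.323
      vertex 0.000 0.000 0.000
    endloop
  endfacet
  facet normal 1.0000 0.0000 0.0000
    outer loop
      vertex 24.882 0.000 0.000
      vertex 24.882 23.305 0.000
      vertex 24.882 23.305 14.323
    endloop
  endfacet
  facet normal 1.0000 0.0000 0.0000
    outer loop
      vertex 24.882 0.000 0.000
      vertex 24.882 23.305 14.323
      vertex 24.882 0.000 14.323
    endloop
  endfacet
endsolid part

The G0 Z moves step by Δz≈4.774 mm. Every layer's G1 loop is the same polygon, so the solid is a straight extrusion of it from z=0 to z≈14.3. Closing with flat bottom and top caps and triangulating gives 12 facets — a rectangular box, roughly 24.9 × 23.3 mm footprint and 14.3 mm tall.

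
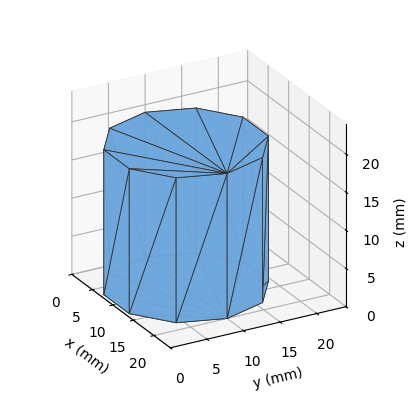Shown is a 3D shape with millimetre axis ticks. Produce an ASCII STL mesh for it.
Reading the render: the shape is a regular 10-sided prism (a cylinder approximated with 10 flat sides), circumscribed radius ≈ 10 mm, height ≈ 19 mm (dimensions read to the nearest mm from the axis ticks). For the STL, each face is triangulated and given an outward normal.

solid part
  facet normal 0.0000 0.0000 -1.0000
    outer loop
      vertex 13.1 19.5 0.0
      vertex 18.1 15.9 0.0
      vertex 20.0 10.0 0.0
    endloop
  endfacet
  facet normal 0.0000 0.0000 -1.0000
    outer loop
      vertex 6.9 19.5 0.0
      vertex 13.1 19.5 0.0
      vertex 20.0 10.0 0.0
    endloop
  endfacet
  facet normal 0.0000 0.0000 -1.0000
    outer loop
      vertex 1.9 15.9 0.0
      vertex 6.9 19.5 0.0
      vertex 20.0 10.0 0.0
    endloop
  endfacet
  facet normal 0.0000 0.0000 -1.0000
    outer loop
      vertex 0.0 10.0 0.0
      vertex 1.9 15.9 0.0
      vertex 20.0 10.0 0.0
    endloop
  endfacet
  facet normal 0.0000 0.0000 -1.0000
    outer loop
      vertex 1.9 4.1 0.0
      vertex 0.0 10.0 0.0
      vertex 20.0 10.0 0.0
    endloop
  endfacet
  facet normal 0.0000 0.0000 -1.0000
    outer loop
      vertex 6.9 0.5 0.0
      vertex 1.9 4.1 0.0
      vertex 20.0 10.0 0.0
    endloop
  endfacet
  facet normal 0.0000 0.0000 -1.0000
    outer loop
      vertex 13.1 0.5 0.0
      vertex 6.9 0.5 0.0
      vertex 20.0 10.0 0.0
    endloop
  endfacet
  facet normal 0.0000 0.0000 -1.0000
    outer loop
      vertex 18.1 4.1 0.0
      vertex 13.1 0.5 0.0
      vertex 20.0 10.0 0.0
    endloop
  endfacet
  facet normal 0.0000 0.0000 1.0000
    outer loop
      vertex 20.0 10.0 19.0
      vertex 18.1 15.9 19.0
      vertex 13.1 19.5 19.0
    endloop
  endfacet
  facet normal 0.0000 0.0000 1.0000
    outer loop
      vertex 20.0 10.0 19.0
      vertex 13.1 19.5 19.0
      vertex 6.9 19.5 19.0
    endloop
  endfacet
  facet normal 0.0000 0.0000 1.0000
    outer loop
      vertex 20.0 10.0 19.0
      vertex 6.9 19.5 19.0
      vertex 1.9 15.9 19.0
    endloop
  endfacet
  facet normal 0.0000 0.0000 1.0000
    outer loop
      vertex 20.0 10.0 19.0
      vertex 1.9 15.9 19.0
      vertex 0.0 10.0 19.0
    endloop
  endfacet
  facet normal 0.0000 0.0000 1.0000
    outer loop
      vertex 20.0 10.0 19.0
      vertex 0.0 10.0 19.0
      vertex 1.9 4.1 19.0
    endloop
  endfacet
  facet normal 0.0000 0.0000 1.0000
    outer loop
      vertex 20.0 10.0 19.0
      vertex 1.9 4.1 19.0
      vertex 6.9 0.5 19.0
    endloop
  endfacet
  facet normal 0.0000 0.0000 1.0000
    outer loop
      vertex 20.0 10.0 19.0
      vertex 6.9 0.5 19.0
      vertex 13.1 0.5 19.0
    endloop
  endfacet
  facet normal 0.0000 0.0000 1.0000
    outer loop
      vertex 20.0 10.0 19.0
      vertex 13.1 0.5 19.0
      vertex 18.1 4.1 19.0
    endloop
  endfacet
  facet normal 0.9519 0.3065 0.0000
    outer loop
      vertex 20.0 10.0 0.0
      vertex 18.1 15.9 0.0
      vertex 18.1 15.9 19.0
    endloop
  endfacet
  facet normal 0.9519 0.3065 0.0000
    outer loop
      vertex 20.0 10.0 0.0
      vertex 18.1 15.9 19.0
      vertex 20.0 10.0 19.0
    endloop
  endfacet
  facet normal 0.5843 0.8115 0.0000
    outer loop
      vertex 18.1 15.9 0.0
      vertex 13.1 19.5 0.0
      vertex 13.1 19.5 19.0
    endloop
  endfacet
  facet normal 0.5843 0.8115 0.0000
    outer loop
      vertex 18.1 15.9 0.0
      vertex 13.1 19.5 19.0
      vertex 18.1 15.9 19.0
    endloop
  endfacet
  facet normal 0.0000 1.0000 0.0000
    outer loop
      vertex 13.1 19.5 0.0
      vertex 6.9 19.5 0.0
      vertex 6.9 19.5 19.0
    endloop
  endfacet
  facet normal 0.0000 1.0000 0.0000
    outer loop
      vertex 13.1 19.5 0.0
      vertex 6.9 19.5 19.0
      vertex 13.1 19.5 19.0
    endloop
  endfacet
  facet normal -0.5843 0.8115 0.0000
    outer loop
      vertex 6.9 19.5 0.0
      vertex 1.9 15.9 0.0
      vertex 1.9 15.9 19.0
    endloop
  endfacet
  facet normal -0.5843 0.8115 0.0000
    outer loop
      vertex 6.9 19.5 0.0
      vertex 1.9 15.9 19.0
      vertex 6.9 19.5 19.0
    endloop
  endfacet
  facet normal -0.9519 0.3065 0.0000
    outer loop
      vertex 1.9 15.9 0.0
      vertex 0.0 10.0 0.0
      vertex 0.0 10.0 19.0
    endloop
  endfacet
  facet normal -0.9519 0.3065 0.0000
    outer loop
      vertex 1.9 15.9 0.0
      vertex 0.0 10.0 19.0
      vertex 1.9 15.9 19.0
    endloop
  endfacet
  facet normal -0.9519 -0.3065 0.0000
    outer loop
      vertex 0.0 10.0 0.0
      vertex 1.9 4.1 0.0
      vertex 1.9 4.1 19.0
    endloop
  endfacet
  facet normal -0.9519 -0.3065 0.0000
    outer loop
      vertex 0.0 10.0 0.0
      vertex 1.9 4.1 19.0
      vertex 0.0 10.0 19.0
    endloop
  endfacet
  facet normal -0.5843 -0.8115 0.0000
    outer loop
      vertex 1.9 4.1 0.0
      vertex 6.9 0.5 0.0
      vertex 6.9 0.5 19.0
    endloop
  endfacet
  facet normal -0.5843 -0.8115 0.0000
    outer loop
      vertex 1.9 4.1 0.0
      vertex 6.9 0.5 19.0
      vertex 1.9 4.1 19.0
    endloop
  endfacet
  facet normal 0.0000 -1.0000 0.0000
    outer loop
      vertex 6.9 0.5 0.0
      vertex 13.1 0.5 0.0
      vertex 13.1 0.5 19.0
    endloop
  endfacet
  facet normal 0.0000 -1.0000 0.0000
    outer loop
      vertex 6.9 0.5 0.0
      vertex 13.1 0.5 19.0
      vertex 6.9 0.5 19.0
    endloop
  endfacet
  facet normal 0.5843 -0.8115 0.0000
    outer loop
      vertex 13.1 0.5 0.0
      vertex 18.1 4.1 0.0
      vertex 18.1 4.1 19.0
    endloop
  endfacet
  facet normal 0.5843 -0.8115 0.0000
    outer loop
      vertex 13.1 0.5 0.0
      vertex 18.1 4.1 19.0
      vertex 13.1 0.5 19.0
    endloop
  endfacet
  facet normal 0.9519 -0.3065 0.0000
    outer loop
      vertex 18.1 4.1 0.0
      vertex 20.0 10.0 0.0
      vertex 20.0 10.0 19.0
    endloop
  endfacet
  facet normal 0.9519 -0.3065 0.0000
    outer loop
      vertex 18.1 4.1 0.0
      vertex 20.0 10.0 19.0
      vertex 18.1 4.1 19.0
    endloop
  endfacet
endsolid part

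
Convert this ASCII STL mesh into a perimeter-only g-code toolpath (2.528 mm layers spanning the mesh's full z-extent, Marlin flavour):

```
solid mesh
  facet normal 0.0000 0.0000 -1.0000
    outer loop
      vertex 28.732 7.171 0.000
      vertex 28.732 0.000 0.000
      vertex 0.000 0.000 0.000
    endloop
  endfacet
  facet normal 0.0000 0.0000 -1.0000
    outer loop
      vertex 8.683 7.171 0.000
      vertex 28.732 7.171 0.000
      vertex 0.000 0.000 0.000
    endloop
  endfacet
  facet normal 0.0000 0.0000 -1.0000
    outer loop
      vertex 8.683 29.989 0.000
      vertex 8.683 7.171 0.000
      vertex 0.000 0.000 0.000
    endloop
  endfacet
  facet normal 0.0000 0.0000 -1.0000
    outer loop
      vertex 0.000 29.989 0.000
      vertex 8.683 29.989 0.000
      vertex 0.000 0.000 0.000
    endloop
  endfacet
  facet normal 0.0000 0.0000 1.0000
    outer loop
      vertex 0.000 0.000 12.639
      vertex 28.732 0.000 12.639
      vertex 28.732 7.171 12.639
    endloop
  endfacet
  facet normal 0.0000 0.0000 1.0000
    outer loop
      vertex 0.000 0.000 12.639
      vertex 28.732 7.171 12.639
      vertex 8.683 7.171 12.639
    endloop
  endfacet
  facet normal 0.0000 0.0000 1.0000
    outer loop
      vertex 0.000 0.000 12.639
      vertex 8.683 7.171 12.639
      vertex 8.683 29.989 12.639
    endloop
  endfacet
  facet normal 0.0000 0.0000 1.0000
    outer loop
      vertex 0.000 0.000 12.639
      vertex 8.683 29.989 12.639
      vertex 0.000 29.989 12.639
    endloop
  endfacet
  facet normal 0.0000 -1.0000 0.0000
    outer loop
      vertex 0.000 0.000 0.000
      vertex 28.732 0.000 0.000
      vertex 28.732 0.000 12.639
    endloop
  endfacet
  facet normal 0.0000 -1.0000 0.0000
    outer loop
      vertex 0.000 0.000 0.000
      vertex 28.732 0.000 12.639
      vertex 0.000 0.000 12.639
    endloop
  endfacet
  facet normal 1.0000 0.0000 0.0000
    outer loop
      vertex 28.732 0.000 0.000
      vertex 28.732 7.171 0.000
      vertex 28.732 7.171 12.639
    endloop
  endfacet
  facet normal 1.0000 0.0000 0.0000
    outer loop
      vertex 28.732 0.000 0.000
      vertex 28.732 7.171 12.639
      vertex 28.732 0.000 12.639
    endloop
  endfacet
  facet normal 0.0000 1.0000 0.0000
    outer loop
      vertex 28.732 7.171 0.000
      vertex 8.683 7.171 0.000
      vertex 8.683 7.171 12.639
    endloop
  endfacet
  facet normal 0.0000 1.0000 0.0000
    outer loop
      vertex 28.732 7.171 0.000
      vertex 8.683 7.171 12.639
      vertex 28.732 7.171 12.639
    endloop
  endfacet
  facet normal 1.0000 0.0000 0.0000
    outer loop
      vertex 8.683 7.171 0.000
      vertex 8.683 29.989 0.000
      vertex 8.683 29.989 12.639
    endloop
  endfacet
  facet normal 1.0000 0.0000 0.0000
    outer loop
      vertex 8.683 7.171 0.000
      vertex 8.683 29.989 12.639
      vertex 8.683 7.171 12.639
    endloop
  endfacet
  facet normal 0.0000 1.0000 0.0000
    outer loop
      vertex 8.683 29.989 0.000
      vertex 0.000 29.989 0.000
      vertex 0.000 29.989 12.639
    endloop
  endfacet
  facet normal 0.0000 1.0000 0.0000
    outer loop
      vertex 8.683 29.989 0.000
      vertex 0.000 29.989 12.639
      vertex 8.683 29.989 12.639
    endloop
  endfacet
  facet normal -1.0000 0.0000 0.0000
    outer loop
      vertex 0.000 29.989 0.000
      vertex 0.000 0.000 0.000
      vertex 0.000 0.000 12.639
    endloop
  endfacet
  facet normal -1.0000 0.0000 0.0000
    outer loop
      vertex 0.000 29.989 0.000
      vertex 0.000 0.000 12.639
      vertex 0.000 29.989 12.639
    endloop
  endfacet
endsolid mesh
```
; perimeter-only toolpath
G21 ; units = mm
G90 ; absolute positioning
G28 ; home
; layer 1
G0 Z2.528
G0 X0.000 Y0.000
G1 X28.732 Y0.000
G1 X28.732 Y7.171
G1 X8.683 Y7.171
G1 X8.683 Y29.989
G1 X0.000 Y29.989
G1 X0.000 Y0.000
; layer 2
G0 Z5.056
G0 X0.000 Y0.000
G1 X28.732 Y0.000
G1 X28.732 Y7.171
G1 X8.683 Y7.171
G1 X8.683 Y29.989
G1 X0.000 Y29.989
G1 X0.000 Y0.000
; layer 3
G0 Z7.583
G0 X0.000 Y0.000
G1 X28.732 Y0.000
G1 X28.732 Y7.171
G1 X8.683 Y7.171
G1 X8.683 Y29.989
G1 X0.000 Y29.989
G1 X0.000 Y0.000
; layer 4
G0 Z10.111
G0 X0.000 Y0.000
G1 X28.732 Y0.000
G1 X28.732 Y7.171
G1 X8.683 Y7.171
G1 X8.683 Y29.989
G1 X0.000 Y29.989
G1 X0.000 Y0.000
; layer 5
G0 Z12.639
G0 X0.000 Y0.000
G1 X28.732 Y0.000
G1 X28.732 Y7.171
G1 X8.683 Y7.171
G1 X8.683 Y29.989
G1 X0.000 Y29.989
G1 X0.000 Y0.000
M2 ; end

The solid is an L-shaped prism: outer 28.7 × 30 mm, arm thicknesses ≈ 7.17 mm (horizontal) and 8.68 mm (vertical), extruded 12.6 mm in z. Slicing at Δz = 2.528 mm — 5 equal slices spanning the solid's height, so layer i sits at z = i·h/5 — gives 5 non-empty perimeters. Each is a 6-segment closed polygon; G0 lifts to the layer z and rapids to the start vertex, then G1 traces the edges.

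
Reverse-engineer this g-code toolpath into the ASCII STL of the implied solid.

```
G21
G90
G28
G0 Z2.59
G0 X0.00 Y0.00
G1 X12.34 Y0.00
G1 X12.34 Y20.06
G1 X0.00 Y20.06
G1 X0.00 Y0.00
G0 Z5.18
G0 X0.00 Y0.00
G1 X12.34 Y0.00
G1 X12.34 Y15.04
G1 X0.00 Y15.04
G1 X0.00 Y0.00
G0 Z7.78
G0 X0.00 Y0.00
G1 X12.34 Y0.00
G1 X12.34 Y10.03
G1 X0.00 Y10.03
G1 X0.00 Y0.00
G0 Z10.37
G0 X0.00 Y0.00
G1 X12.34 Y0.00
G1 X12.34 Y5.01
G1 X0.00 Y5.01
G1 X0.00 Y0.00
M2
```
solid part
  facet normal 0.0000 0.0000 -1.0000
    outer loop
      vertex 12.34 25.07 0.00
      vertex 12.34 0.00 0.00
      vertex 0.00 0.00 0.00
    endloop
  endfacet
  facet normal 0.0000 0.0000 -1.0000
    outer loop
      vertex 0.00 25.07 0.00
      vertex 12.34 25.07 0.00
      vertex 0.00 0.00 0.00
    endloop
  endfacet
  facet normal 0.0000 -1.0000 0.0000
    outer loop
      vertex 0.00 0.00 0.00
      vertex 12.34 0.00 0.00
      vertex 12.34 0.00 12.96
    endloop
  endfacet
  facet normal 0.0000 -1.0000 0.0000
    outer loop
      vertex 0.00 0.00 0.00
      vertex 12.34 0.00 12.96
      vertex 0.00 0.00 12.96
    endloop
  endfacet
  facet normal 0.0000 0.4592 0.8883
    outer loop
      vertex 0.00 0.00 12.96
      vertex 12.34 0.00 12.96
      vertex 12.34 25.07 0.00
    endloop
  endfacet
  facet normal 0.0000 0.4592 0.8883
    outer loop
      vertex 0.00 0.00 12.96
      vertex 12.34 25.07 0.00
      vertex 0.00 25.07 0.00
    endloop
  endfacet
  facet normal -1.0000 0.0000 0.0000
    outer loop
      vertex 0.00 0.00 12.96
      vertex 0.00 25.07 0.00
      vertex 0.00 0.00 0.00
    endloop
  endfacet
  facet normal 1.0000 0.0000 0.0000
    outer loop
      vertex 12.34 0.00 0.00
      vertex 12.34 25.07 0.00
      vertex 12.34 0.00 12.96
    endloop
  endfacet
endsolid part

The G0 Z moves step by Δz≈2.59 mm. The G1 loops shrink linearly with z, so the solid tapers from its base footprint up to z≈13. Closing with a flat bottom cap and the tapered top and triangulating gives 8 facets — a wedge (ramp): 12.3 × 25.1 mm base, rising to 13 mm along the y=0 edge and sloping linearly to z=0 at y=25.1.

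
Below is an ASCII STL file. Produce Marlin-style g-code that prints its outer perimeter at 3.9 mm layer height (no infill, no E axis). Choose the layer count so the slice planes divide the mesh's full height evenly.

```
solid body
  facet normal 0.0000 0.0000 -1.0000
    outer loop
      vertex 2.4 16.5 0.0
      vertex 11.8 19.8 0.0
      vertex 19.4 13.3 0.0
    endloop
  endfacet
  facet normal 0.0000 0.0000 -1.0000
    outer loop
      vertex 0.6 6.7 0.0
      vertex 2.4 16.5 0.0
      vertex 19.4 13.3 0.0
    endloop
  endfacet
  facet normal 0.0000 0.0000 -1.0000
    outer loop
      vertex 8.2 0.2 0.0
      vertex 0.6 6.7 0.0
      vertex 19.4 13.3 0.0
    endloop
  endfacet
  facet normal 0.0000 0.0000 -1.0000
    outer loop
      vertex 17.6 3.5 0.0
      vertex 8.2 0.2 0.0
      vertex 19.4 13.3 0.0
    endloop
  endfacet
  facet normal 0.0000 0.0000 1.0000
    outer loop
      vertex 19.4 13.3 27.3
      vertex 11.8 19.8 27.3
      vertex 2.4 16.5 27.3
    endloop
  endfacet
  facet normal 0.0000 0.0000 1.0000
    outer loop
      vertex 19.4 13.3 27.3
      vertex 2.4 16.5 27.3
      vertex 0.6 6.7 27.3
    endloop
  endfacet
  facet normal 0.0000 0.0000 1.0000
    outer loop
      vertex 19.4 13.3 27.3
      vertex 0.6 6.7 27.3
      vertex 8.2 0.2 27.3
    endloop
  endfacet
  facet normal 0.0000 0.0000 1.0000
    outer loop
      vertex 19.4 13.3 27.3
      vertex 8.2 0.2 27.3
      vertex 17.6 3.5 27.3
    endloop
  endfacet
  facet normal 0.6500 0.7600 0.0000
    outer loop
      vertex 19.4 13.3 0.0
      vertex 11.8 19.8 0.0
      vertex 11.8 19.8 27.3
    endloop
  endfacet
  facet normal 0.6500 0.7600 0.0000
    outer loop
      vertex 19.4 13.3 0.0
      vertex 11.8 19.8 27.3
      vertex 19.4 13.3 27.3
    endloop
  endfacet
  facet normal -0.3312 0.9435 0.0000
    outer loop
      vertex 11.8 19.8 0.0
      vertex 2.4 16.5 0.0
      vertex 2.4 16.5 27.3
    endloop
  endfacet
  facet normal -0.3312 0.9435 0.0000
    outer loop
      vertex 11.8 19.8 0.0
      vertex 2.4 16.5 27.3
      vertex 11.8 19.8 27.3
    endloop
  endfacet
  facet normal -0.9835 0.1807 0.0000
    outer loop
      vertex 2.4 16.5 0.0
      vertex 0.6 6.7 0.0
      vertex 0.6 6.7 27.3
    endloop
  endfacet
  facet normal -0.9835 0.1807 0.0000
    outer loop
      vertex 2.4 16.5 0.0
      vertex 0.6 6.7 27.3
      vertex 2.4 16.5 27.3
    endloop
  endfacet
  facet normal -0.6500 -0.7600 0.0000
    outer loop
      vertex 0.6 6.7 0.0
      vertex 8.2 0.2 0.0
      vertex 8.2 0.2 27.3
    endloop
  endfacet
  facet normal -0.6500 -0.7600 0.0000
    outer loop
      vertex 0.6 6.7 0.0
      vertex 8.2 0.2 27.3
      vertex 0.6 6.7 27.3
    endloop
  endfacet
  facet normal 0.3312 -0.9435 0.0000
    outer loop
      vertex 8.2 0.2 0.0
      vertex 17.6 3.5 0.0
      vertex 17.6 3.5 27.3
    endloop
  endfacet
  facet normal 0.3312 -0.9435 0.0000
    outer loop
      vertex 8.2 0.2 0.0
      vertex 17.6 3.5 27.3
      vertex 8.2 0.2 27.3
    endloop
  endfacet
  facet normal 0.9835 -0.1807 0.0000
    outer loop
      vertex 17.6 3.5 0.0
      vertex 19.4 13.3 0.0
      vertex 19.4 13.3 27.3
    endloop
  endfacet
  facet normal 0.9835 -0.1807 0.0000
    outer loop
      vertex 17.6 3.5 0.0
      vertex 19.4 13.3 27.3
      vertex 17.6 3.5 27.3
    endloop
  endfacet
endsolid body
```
; perimeter-only toolpath
G21 ; units = mm
G90 ; absolute positioning
G28 ; home
; layer 1
G0 Z3.9
G0 X19.4 Y13.3
G1 X11.8 Y19.8
G1 X2.4 Y16.5
G1 X0.6 Y6.7
G1 X8.2 Y0.2
G1 X17.6 Y3.5
G1 X19.4 Y13.3
; layer 2
G0 Z7.8
G0 X19.4 Y13.3
G1 X11.8 Y19.8
G1 X2.4 Y16.5
G1 X0.6 Y6.7
G1 X8.2 Y0.2
G1 X17.6 Y3.5
G1 X19.4 Y13.3
; layer 3
G0 Z11.7
G0 X19.4 Y13.3
G1 X11.8 Y19.8
G1 X2.4 Y16.5
G1 X0.6 Y6.7
G1 X8.2 Y0.2
G1 X17.6 Y3.5
G1 X19.4 Y13.3
; layer 4
G0 Z15.6
G0 X19.4 Y13.3
G1 X11.8 Y19.8
G1 X2.4 Y16.5
G1 X0.6 Y6.7
G1 X8.2 Y0.2
G1 X17.6 Y3.5
G1 X19.4 Y13.3
; layer 5
G0 Z19.5
G0 X19.4 Y13.3
G1 X11.8 Y19.8
G1 X2.4 Y16.5
G1 X0.6 Y6.7
G1 X8.2 Y0.2
G1 X17.6 Y3.5
G1 X19.4 Y13.3
; layer 6
G0 Z23.4
G0 X19.4 Y13.3
G1 X11.8 Y19.8
G1 X2.4 Y16.5
G1 X0.6 Y6.7
G1 X8.2 Y0.2
G1 X17.6 Y3.5
G1 X19.4 Y13.3
; layer 7
G0 Z27.3
G0 X19.4 Y13.3
G1 X11.8 Y19.8
G1 X2.4 Y16.5
G1 X0.6 Y6.7
G1 X8.2 Y0.2
G1 X17.6 Y3.5
G1 X19.4 Y13.3
M2 ; end

The solid is a regular 6-sided prism (a cylinder approximated with 6 flat sides), circumscribed radius ≈ 10 mm, height ≈ 27.3 mm. Slicing at Δz = 3.9 mm — 7 equal slices spanning the solid's height, so layer i sits at z = i·h/7 — gives 7 non-empty perimeters. Each is a 6-segment closed polygon; G0 lifts to the layer z and rapids to the start vertex, then G1 traces the edges.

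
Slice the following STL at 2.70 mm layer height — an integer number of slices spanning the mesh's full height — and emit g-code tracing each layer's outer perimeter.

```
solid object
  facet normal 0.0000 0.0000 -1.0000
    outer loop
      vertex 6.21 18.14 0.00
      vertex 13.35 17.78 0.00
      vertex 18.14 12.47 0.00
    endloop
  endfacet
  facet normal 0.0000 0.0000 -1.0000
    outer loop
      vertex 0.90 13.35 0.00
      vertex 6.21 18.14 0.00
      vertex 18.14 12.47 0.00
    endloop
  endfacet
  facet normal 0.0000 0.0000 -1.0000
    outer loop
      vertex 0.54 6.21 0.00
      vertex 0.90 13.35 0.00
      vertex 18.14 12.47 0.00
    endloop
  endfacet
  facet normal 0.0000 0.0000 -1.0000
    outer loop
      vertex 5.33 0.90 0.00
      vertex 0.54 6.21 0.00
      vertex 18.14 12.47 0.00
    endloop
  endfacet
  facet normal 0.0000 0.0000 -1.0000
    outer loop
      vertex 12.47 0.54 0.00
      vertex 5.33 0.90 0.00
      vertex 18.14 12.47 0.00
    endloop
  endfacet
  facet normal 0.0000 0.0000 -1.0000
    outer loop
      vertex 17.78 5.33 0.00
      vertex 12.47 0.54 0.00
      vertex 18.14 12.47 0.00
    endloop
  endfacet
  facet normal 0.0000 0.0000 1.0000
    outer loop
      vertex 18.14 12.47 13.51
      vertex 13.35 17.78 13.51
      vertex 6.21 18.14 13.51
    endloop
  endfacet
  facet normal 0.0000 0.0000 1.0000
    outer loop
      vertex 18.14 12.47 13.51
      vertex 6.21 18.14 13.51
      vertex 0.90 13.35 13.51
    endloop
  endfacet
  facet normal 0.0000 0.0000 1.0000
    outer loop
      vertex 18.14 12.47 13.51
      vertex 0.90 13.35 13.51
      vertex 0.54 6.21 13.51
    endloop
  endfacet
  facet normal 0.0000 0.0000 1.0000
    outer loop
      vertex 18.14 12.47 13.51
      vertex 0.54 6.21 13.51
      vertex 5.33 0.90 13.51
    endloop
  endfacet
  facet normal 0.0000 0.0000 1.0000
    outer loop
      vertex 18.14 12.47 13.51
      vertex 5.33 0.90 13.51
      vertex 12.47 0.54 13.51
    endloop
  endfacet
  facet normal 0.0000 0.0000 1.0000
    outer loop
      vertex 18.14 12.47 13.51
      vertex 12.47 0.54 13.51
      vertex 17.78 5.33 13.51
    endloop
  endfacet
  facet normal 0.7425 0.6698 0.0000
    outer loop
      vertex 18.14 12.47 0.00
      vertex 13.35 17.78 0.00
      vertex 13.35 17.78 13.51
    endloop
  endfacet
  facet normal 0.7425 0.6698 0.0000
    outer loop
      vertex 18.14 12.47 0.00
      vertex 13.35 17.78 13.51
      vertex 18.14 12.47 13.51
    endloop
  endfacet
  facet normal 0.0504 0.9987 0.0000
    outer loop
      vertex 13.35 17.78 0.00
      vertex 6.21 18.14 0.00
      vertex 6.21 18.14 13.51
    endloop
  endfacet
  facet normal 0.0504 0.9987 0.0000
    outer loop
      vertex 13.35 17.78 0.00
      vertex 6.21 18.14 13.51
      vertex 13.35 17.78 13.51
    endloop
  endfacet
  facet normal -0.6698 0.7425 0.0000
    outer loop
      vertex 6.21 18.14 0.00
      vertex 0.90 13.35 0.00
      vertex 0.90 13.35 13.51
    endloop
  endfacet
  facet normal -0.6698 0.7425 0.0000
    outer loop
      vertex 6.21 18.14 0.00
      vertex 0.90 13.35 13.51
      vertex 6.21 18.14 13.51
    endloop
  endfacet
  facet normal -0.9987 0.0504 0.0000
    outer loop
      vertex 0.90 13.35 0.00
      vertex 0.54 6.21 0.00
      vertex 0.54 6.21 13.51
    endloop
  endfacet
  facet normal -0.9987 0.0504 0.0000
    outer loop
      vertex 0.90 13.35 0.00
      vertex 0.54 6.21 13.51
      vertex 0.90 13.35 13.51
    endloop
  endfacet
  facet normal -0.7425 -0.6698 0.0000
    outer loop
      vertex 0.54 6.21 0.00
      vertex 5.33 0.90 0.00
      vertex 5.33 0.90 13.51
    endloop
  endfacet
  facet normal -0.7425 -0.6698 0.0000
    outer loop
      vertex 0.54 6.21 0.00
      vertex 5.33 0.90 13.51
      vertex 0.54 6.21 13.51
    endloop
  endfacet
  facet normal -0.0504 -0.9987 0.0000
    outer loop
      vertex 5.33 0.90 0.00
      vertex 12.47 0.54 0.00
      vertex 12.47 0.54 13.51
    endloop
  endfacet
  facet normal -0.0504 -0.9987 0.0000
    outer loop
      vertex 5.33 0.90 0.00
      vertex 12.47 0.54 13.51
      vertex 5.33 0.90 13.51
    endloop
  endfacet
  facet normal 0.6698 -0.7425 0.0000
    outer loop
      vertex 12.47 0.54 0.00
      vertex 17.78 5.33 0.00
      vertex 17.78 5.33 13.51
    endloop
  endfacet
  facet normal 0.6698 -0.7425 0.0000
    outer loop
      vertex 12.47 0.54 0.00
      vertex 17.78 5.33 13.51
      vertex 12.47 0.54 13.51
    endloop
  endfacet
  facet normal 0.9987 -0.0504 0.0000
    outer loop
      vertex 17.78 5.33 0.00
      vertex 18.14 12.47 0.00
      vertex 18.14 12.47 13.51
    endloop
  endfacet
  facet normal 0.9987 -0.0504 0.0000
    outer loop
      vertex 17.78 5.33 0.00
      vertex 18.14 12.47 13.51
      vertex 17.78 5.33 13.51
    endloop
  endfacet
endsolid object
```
; perimeter-only toolpath
G21 ; units = mm
G90 ; absolute positioning
G28 ; home
; layer 1
G0 Z2.70
G0 X18.14 Y12.47
G1 X13.35 Y17.78
G1 X6.21 Y18.14
G1 X0.90 Y13.35
G1 X0.54 Y6.21
G1 X5.33 Y0.90
G1 X12.47 Y0.54
G1 X17.78 Y5.33
G1 X18.14 Y12.47
; layer 2
G0 Z5.40
G0 X18.14 Y12.47
G1 X13.35 Y17.78
G1 X6.21 Y18.14
G1 X0.90 Y13.35
G1 X0.54 Y6.21
G1 X5.33 Y0.90
G1 X12.47 Y0.54
G1 X17.78 Y5.33
G1 X18.14 Y12.47
; layer 3
G0 Z8.11
G0 X18.14 Y12.47
G1 X13.35 Y17.78
G1 X6.21 Y18.14
G1 X0.90 Y13.35
G1 X0.54 Y6.21
G1 X5.33 Y0.90
G1 X12.47 Y0.54
G1 X17.78 Y5.33
G1 X18.14 Y12.47
; layer 4
G0 Z10.81
G0 X18.14 Y12.47
G1 X13.35 Y17.78
G1 X6.21 Y18.14
G1 X0.90 Y13.35
G1 X0.54 Y6.21
G1 X5.33 Y0.90
G1 X12.47 Y0.54
G1 X17.78 Y5.33
G1 X18.14 Y12.47
; layer 5
G0 Z13.51
G0 X18.14 Y12.47
G1 X13.35 Y17.78
G1 X6.21 Y18.14
G1 X0.90 Y13.35
G1 X0.54 Y6.21
G1 X5.33 Y0.90
G1 X12.47 Y0.54
G1 X17.78 Y5.33
G1 X18.14 Y12.47
M2 ; end

The solid is a regular 8-sided prism (a cylinder approximated with 8 flat sides), circumscribed radius ≈ 9.34 mm, height ≈ 13.5 mm. Slicing at Δz = 2.70 mm — 5 equal slices spanning the solid's height, so layer i sits at z = i·h/5 — gives 5 non-empty perimeters. Each is a 8-segment closed polygon; G0 lifts to the layer z and rapids to the start vertex, then G1 traces the edges.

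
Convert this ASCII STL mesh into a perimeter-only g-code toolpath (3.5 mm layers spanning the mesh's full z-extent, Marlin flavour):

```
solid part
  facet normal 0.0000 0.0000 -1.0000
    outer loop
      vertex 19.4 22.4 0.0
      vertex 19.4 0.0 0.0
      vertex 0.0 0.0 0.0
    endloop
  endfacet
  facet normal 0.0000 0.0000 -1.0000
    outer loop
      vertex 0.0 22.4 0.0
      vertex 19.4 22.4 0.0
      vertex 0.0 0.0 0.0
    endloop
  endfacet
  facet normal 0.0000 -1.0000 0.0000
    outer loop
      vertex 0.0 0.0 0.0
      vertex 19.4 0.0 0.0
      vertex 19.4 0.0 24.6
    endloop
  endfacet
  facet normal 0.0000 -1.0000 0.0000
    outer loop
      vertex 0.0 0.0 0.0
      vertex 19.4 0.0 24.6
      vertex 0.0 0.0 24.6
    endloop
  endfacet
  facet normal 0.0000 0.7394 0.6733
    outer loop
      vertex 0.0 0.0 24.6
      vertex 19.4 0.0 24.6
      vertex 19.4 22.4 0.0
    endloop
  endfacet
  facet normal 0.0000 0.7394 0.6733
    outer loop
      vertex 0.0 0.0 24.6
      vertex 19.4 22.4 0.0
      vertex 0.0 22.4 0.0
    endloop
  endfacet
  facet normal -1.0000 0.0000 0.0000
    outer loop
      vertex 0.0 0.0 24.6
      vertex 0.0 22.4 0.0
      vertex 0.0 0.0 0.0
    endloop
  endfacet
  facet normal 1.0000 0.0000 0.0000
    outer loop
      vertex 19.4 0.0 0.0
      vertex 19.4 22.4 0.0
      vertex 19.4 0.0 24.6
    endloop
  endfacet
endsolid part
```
; perimeter-only toolpath
G21 ; units = mm
G90 ; absolute positioning
G28 ; home
; layer 1
G0 Z3.5
G0 X0.0 Y0.0
G1 X19.4 Y0.0
G1 X19.4 Y19.2
G1 X0.0 Y19.2
G1 X0.0 Y0.0
; layer 2
G0 Z7.0
G0 X0.0 Y0.0
G1 X19.4 Y0.0
G1 X19.4 Y16.0
G1 X0.0 Y16.0
G1 X0.0 Y0.0
; layer 3
G0 Z10.5
G0 X0.0 Y0.0
G1 X19.4 Y0.0
G1 X19.4 Y12.8
G1 X0.0 Y12.8
G1 X0.0 Y0.0
; layer 4
G0 Z14.1
G0 X0.0 Y0.0
G1 X19.4 Y0.0
G1 X19.4 Y9.6
G1 X0.0 Y9.6
G1 X0.0 Y0.0
; layer 5
G0 Z17.6
G0 X0.0 Y0.0
G1 X19.4 Y0.0
G1 X19.4 Y6.4
G1 X0.0 Y6.4
G1 X0.0 Y0.0
; layer 6
G0 Z21.1
G0 X0.0 Y0.0
G1 X19.4 Y0.0
G1 X19.4 Y3.2
G1 X0.0 Y3.2
G1 X0.0 Y0.0
M2 ; end

The solid is a wedge (ramp): 19.4 × 22.4 mm base, rising to 24.6 mm along the y=0 edge and sloping linearly to z=0 at y=22.4. Slicing at Δz = 3.5 mm — 7 equal slices spanning the solid's height, so layer i sits at z = i·h/7 — gives 6 non-empty perimeters. Each is a 4-segment closed polygon; G0 lifts to the layer z and rapids to the start vertex, then G1 traces the edges. The cross-section shrinks linearly with z (the slice at the apex is degenerate and omitted).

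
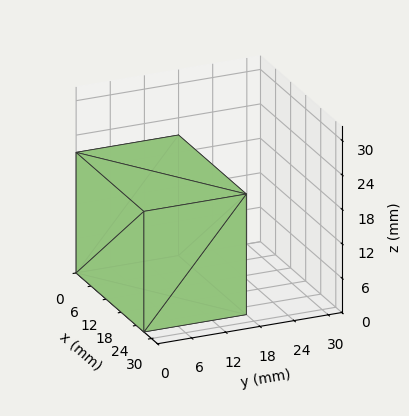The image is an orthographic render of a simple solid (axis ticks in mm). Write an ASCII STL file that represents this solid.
Reading the render: the shape is a rectangular box, roughly 27 × 18 mm footprint and 21 mm tall (dimensions read to the nearest mm from the axis ticks). For the STL, each face is triangulated and given an outward normal.

solid part
  facet normal 0.0000 0.0000 -1.0000
    outer loop
      vertex 27.000 18.000 0.000
      vertex 27.000 0.000 0.000
      vertex 0.000 0.000 0.000
    endloop
  endfacet
  facet normal 0.0000 0.0000 -1.0000
    outer loop
      vertex 0.000 18.000 0.000
      vertex 27.000 18.000 0.000
      vertex 0.000 0.000 0.000
    endloop
  endfacet
  facet normal 0.0000 0.0000 1.0000
    outer loop
      vertex 0.000 0.000 21.000
      vertex 27.000 0.000 21.000
      vertex 27.000 18.000 21.000
    endloop
  endfacet
  facet normal 0.0000 0.0000 1.0000
    outer loop
      vertex 0.000 0.000 21.000
      vertex 27.000 18.000 21.000
      vertex 0.000 18.000 21.000
    endloop
  endfacet
  facet normal 0.0000 -1.0000 0.0000
    outer loop
      vertex 0.000 0.000 0.000
      vertex 27.000 0.000 0.000
      vertex 27.000 0.000 21.000
    endloop
  endfacet
  facet normal 0.0000 -1.0000 0.0000
    outer loop
      vertex 0.000 0.000 0.000
      vertex 27.000 0.000 21.000
      vertex 0.000 0.000 21.000
    endloop
  endfacet
  facet normal 0.0000 1.0000 0.0000
    outer loop
      vertex 27.000 18.000 21.000
      vertex 27.000 18.000 0.000
      vertex 0.000 18.000 0.000
    endloop
  endfacet
  facet normal 0.0000 1.0000 0.0000
    outer loop
      vertex 0.000 18.000 21.000
      vertex 27.000 18.000 21.000
      vertex 0.000 18.000 0.000
    endloop
  endfacet
  facet normal -1.0000 0.0000 0.0000
    outer loop
      vertex 0.000 18.000 21.000
      vertex 0.000 18.000 0.000
      vertex 0.000 0.000 0.000
    endloop
  endfacet
  facet normal -1.0000 0.0000 0.0000
    outer loop
      vertex 0.000 0.000 21.000
      vertex 0.000 18.000 21.000
      vertex 0.000 0.000 0.000
    endloop
  endfacet
  facet normal 1.0000 0.0000 0.0000
    outer loop
      vertex 27.000 0.000 0.000
      vertex 27.000 18.000 0.000
      vertex 27.000 18.000 21.000
    endloop
  endfacet
  facet normal 1.0000 0.0000 0.0000
    outer loop
      vertex 27.000 0.000 0.000
      vertex 27.000 18.000 21.000
      vertex 27.000 0.000 21.000
    endloop
  endfacet
endsolid part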